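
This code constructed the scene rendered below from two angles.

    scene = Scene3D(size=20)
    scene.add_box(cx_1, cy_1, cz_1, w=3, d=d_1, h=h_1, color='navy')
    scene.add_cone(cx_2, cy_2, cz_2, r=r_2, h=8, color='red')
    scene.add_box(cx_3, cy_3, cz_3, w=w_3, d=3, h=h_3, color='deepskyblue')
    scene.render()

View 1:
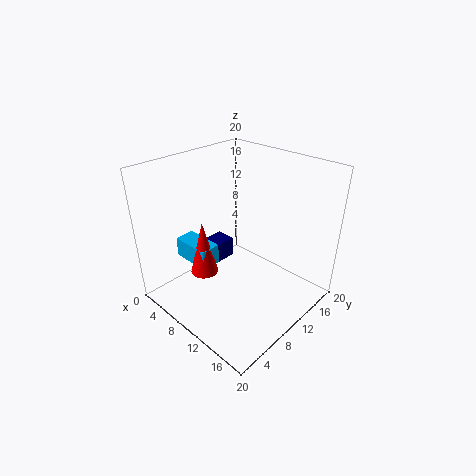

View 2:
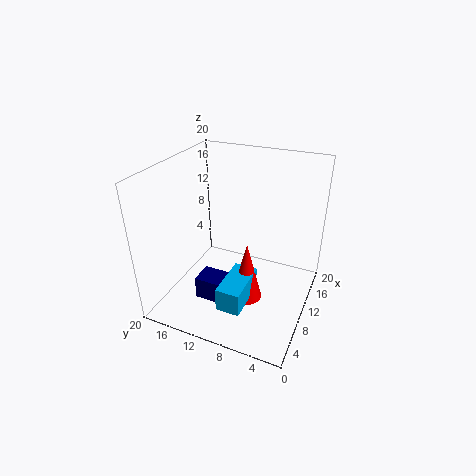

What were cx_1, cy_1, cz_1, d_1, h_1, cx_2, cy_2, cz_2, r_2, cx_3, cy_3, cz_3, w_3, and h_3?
cx_1 = 3; cy_1 = 7; cz_1 = 4; d_1 = 6; h_1 = 3; cx_2 = 6; cy_2 = 7; cz_2 = 4; r_2 = 2; cx_3 = 1; cy_3 = 6; cz_3 = 5; w_3 = 6; h_3 = 3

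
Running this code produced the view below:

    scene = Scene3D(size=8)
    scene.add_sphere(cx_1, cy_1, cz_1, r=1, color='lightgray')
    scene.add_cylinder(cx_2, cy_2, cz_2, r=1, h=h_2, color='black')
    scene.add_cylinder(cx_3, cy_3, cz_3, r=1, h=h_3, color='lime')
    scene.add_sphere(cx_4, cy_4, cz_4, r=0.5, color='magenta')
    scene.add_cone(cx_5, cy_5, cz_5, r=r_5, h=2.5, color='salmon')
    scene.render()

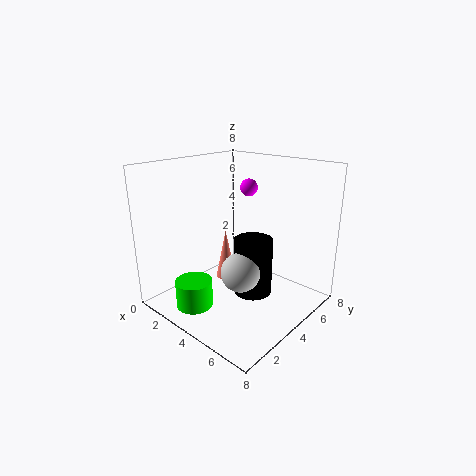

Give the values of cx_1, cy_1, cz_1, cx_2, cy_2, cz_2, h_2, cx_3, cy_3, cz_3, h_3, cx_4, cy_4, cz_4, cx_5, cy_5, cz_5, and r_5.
cx_1 = 5.5
cy_1 = 2.5
cz_1 = 3
cx_2 = 5.5
cy_2 = 3.5
cz_2 = 1.5
h_2 = 3
cx_3 = 3
cy_3 = 1.5
cz_3 = 0.5
h_3 = 1.5
cx_4 = 3.5
cy_4 = 5.5
cz_4 = 6.5
cx_5 = 4.5
cy_5 = 2.5
cz_5 = 2.5
r_5 = 0.5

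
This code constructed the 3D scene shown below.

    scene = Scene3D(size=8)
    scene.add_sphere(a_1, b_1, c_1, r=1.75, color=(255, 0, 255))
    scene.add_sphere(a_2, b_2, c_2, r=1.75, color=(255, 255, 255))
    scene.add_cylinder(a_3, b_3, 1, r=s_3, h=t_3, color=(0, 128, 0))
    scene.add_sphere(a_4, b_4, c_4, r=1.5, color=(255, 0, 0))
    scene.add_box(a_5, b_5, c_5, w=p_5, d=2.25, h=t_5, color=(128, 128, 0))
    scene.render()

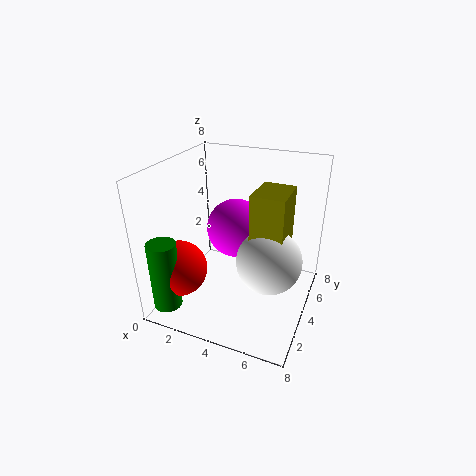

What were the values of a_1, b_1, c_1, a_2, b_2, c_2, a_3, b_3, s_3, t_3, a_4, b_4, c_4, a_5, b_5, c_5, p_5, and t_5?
a_1 = 3.25
b_1 = 5.5
c_1 = 3.75
a_2 = 6
b_2 = 3.5
c_2 = 3.25
a_3 = 1.25
b_3 = 0.75
s_3 = 0.75
t_3 = 3.75
a_4 = 1.5
b_4 = 1.75
c_4 = 2.75
a_5 = 5
b_5 = 3
c_5 = 3.75
p_5 = 1.75
t_5 = 3.25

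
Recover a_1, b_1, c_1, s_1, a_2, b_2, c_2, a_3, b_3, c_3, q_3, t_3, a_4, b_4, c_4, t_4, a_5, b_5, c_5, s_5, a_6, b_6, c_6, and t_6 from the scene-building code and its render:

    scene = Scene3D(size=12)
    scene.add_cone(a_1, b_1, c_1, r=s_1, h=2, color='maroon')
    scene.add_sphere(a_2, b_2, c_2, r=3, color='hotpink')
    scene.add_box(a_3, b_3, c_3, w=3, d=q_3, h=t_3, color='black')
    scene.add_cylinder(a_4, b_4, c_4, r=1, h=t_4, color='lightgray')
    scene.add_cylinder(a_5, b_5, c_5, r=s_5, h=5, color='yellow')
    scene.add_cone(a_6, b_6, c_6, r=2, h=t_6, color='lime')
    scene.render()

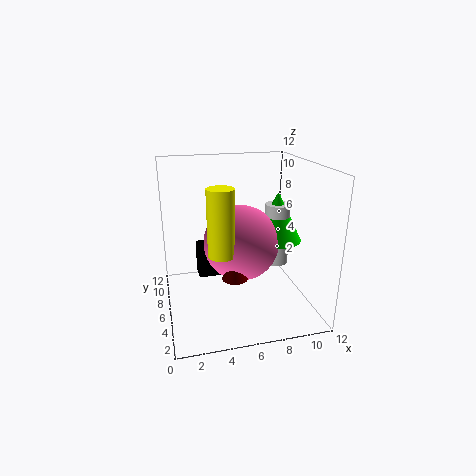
a_1 = 5, b_1 = 3, c_1 = 4, s_1 = 1, a_2 = 6, b_2 = 5, c_2 = 6, a_3 = 3, b_3 = 9, c_3 = 1, q_3 = 2, t_3 = 3, a_4 = 9, b_4 = 5, c_4 = 4, t_4 = 5, a_5 = 4, b_5 = 3, c_5 = 6, s_5 = 1, a_6 = 9, b_6 = 5, c_6 = 6, t_6 = 4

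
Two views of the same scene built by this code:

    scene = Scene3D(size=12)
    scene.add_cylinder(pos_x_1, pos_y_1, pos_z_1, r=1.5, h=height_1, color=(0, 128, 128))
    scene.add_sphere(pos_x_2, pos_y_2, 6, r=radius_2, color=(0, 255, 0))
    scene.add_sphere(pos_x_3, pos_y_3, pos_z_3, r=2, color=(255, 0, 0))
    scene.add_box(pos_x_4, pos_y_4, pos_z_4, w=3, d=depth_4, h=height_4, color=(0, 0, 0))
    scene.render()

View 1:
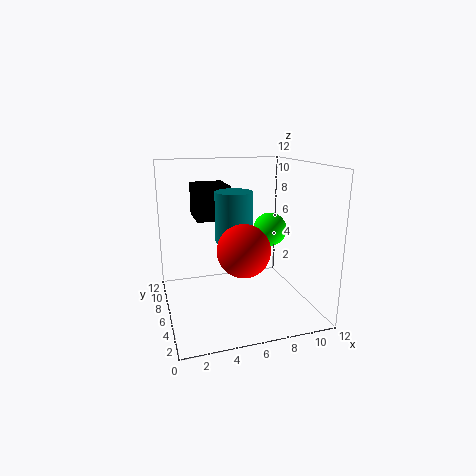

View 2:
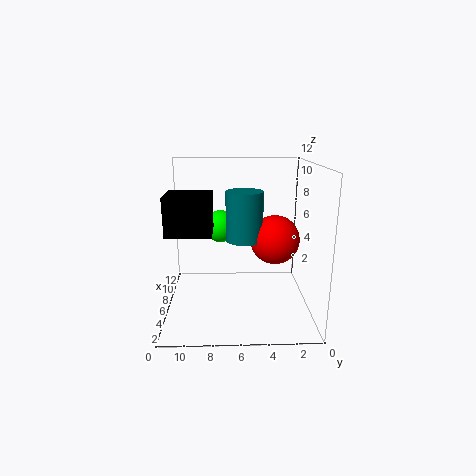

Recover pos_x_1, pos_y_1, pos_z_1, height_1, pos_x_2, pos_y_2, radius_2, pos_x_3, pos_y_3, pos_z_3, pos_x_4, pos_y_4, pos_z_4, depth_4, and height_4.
pos_x_1 = 5.5
pos_y_1 = 5.5
pos_z_1 = 6
height_1 = 4
pos_x_2 = 9.5
pos_y_2 = 7.5
radius_2 = 1.5
pos_x_3 = 5.5
pos_y_3 = 3
pos_z_3 = 6
pos_x_4 = 3
pos_y_4 = 8
pos_z_4 = 7
depth_4 = 3.5
height_4 = 3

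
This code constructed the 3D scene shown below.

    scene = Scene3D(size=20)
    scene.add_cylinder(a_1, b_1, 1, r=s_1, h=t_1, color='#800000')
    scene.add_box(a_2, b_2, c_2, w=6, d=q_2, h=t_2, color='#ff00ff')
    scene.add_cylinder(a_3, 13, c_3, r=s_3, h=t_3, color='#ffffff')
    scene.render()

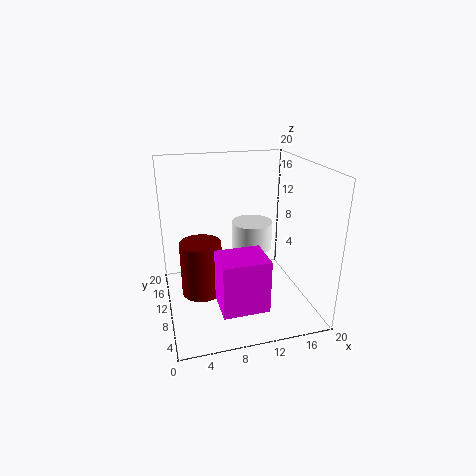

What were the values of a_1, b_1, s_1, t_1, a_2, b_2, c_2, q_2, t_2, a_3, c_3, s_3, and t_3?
a_1 = 5; b_1 = 12; s_1 = 3; t_1 = 8; a_2 = 6; b_2 = 2; c_2 = 3; q_2 = 5; t_2 = 7; a_3 = 13; c_3 = 7; s_3 = 3; t_3 = 4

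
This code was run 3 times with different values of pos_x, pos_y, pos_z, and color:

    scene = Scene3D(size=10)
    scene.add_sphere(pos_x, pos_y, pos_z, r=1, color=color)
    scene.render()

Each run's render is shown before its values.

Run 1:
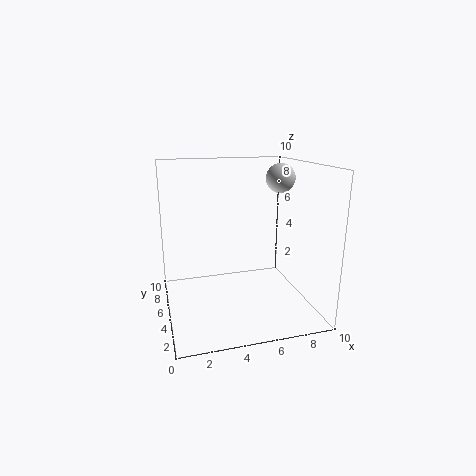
pos_x = 8
pos_y = 5
pos_z = 9
color = 'lightgray'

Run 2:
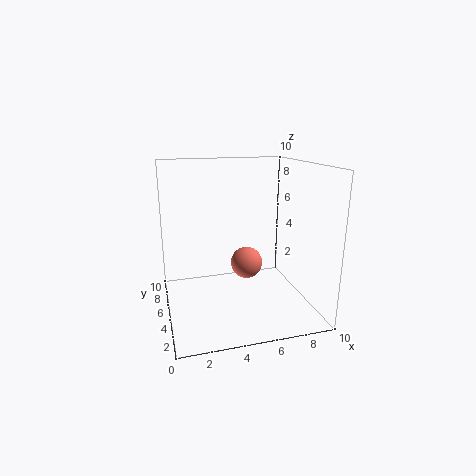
pos_x = 5
pos_y = 3
pos_z = 4
color = 'salmon'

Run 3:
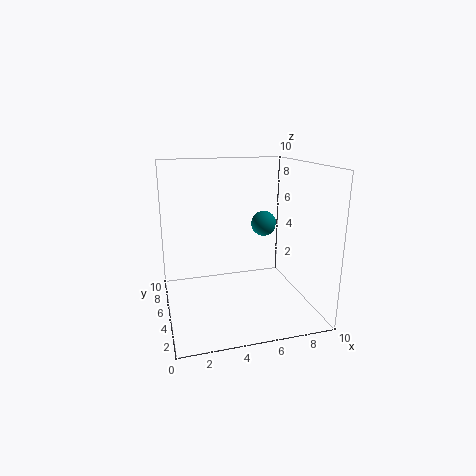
pos_x = 8
pos_y = 8
pos_z = 5
color = 'teal'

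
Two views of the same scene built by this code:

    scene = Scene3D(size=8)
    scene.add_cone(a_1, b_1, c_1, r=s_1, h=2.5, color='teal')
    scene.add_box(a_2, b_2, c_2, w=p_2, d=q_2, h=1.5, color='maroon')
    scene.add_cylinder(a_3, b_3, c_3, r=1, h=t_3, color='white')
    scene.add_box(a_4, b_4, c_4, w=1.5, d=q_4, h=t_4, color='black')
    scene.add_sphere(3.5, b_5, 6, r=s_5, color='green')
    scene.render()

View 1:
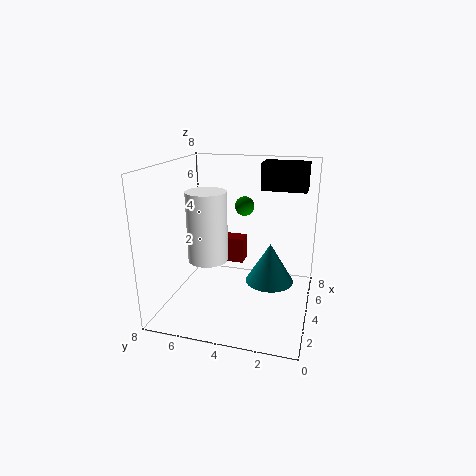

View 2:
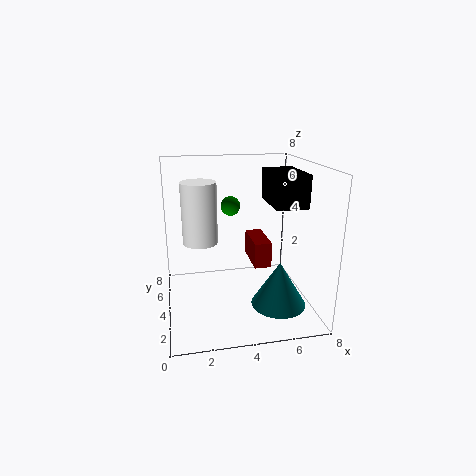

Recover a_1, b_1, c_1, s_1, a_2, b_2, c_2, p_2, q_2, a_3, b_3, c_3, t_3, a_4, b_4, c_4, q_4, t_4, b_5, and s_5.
a_1 = 6; b_1 = 2.5; c_1 = 0.5; s_1 = 1.5; a_2 = 5; b_2 = 4; c_2 = 2; p_2 = 1; q_2 = 2.5; a_3 = 2; b_3 = 5; c_3 = 3.5; t_3 = 3.5; a_4 = 5; b_4 = 0.5; c_4 = 6.5; q_4 = 2.5; t_4 = 1.5; b_5 = 3.5; s_5 = 0.5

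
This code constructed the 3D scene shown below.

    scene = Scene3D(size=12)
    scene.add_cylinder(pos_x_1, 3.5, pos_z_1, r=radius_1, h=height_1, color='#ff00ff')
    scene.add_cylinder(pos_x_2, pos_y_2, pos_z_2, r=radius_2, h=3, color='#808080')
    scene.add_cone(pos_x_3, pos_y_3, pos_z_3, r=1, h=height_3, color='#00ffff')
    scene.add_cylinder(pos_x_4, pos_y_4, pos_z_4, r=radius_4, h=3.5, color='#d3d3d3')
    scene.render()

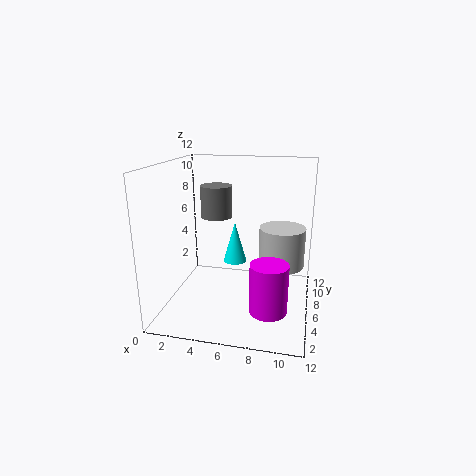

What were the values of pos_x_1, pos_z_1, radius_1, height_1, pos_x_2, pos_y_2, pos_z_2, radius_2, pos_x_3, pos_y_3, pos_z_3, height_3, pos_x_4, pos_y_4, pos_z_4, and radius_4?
pos_x_1 = 9
pos_z_1 = 1
radius_1 = 1.5
height_1 = 4
pos_x_2 = 3
pos_y_2 = 10
pos_z_2 = 6.5
radius_2 = 1.5
pos_x_3 = 5.5
pos_y_3 = 7
pos_z_3 = 3.5
height_3 = 3.5
pos_x_4 = 9.5
pos_y_4 = 8
pos_z_4 = 3
radius_4 = 2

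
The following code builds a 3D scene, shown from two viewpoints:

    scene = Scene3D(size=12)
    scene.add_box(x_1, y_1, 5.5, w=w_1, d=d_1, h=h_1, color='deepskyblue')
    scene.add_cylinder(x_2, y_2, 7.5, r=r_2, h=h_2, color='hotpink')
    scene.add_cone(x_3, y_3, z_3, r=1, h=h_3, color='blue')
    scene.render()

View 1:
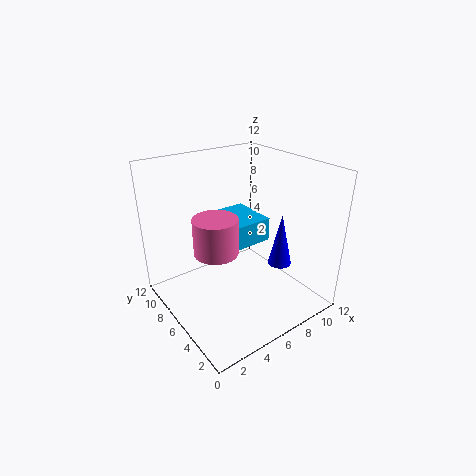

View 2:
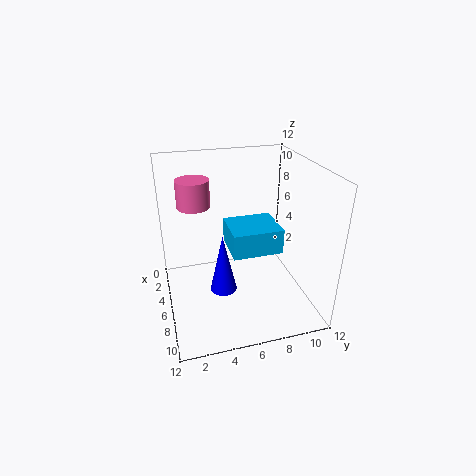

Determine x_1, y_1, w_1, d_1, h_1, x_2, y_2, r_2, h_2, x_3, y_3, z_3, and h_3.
x_1 = 5; y_1 = 5; w_1 = 3.5; d_1 = 4; h_1 = 2; x_2 = 2; y_2 = 3; r_2 = 1.5; h_2 = 2.5; x_3 = 9; y_3 = 4; z_3 = 3.5; h_3 = 4.5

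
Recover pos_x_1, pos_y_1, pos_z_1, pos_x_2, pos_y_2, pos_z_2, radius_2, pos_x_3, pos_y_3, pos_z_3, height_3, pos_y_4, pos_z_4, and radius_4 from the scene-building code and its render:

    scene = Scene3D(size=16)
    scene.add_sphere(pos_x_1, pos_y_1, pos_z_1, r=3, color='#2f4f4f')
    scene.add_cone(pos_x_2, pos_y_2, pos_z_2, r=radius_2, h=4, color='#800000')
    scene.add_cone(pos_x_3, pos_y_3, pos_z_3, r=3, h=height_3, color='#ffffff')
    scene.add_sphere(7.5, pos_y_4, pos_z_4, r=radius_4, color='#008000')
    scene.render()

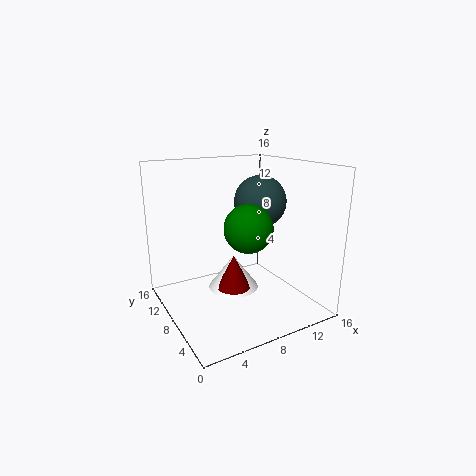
pos_x_1 = 11.5; pos_y_1 = 9; pos_z_1 = 11.5; pos_x_2 = 8; pos_y_2 = 9; pos_z_2 = 1.5; radius_2 = 2; pos_x_3 = 8.5; pos_y_3 = 10; pos_z_3 = 1; height_3 = 4; pos_y_4 = 5; pos_z_4 = 10; radius_4 = 2.5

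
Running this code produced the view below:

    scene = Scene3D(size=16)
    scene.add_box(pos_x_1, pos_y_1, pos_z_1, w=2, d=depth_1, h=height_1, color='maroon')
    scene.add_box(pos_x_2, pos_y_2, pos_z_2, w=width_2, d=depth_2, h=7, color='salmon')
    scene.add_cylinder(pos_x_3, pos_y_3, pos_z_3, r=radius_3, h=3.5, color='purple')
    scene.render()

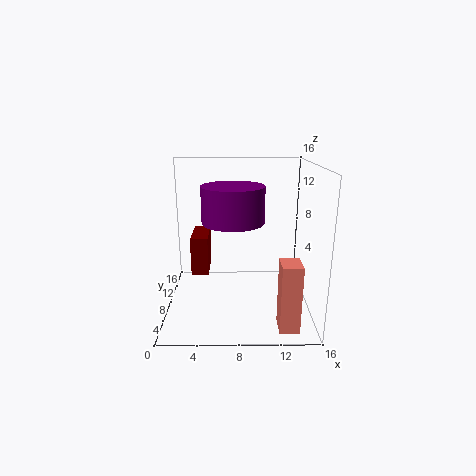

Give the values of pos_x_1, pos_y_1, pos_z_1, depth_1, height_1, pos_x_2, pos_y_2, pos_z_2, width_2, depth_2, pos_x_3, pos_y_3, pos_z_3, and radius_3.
pos_x_1 = 2.5; pos_y_1 = 9; pos_z_1 = 3; depth_1 = 5; height_1 = 4.5; pos_x_2 = 12; pos_y_2 = 1; pos_z_2 = 0.5; width_2 = 2; depth_2 = 2.5; pos_x_3 = 7.5; pos_y_3 = 4; pos_z_3 = 11; radius_3 = 3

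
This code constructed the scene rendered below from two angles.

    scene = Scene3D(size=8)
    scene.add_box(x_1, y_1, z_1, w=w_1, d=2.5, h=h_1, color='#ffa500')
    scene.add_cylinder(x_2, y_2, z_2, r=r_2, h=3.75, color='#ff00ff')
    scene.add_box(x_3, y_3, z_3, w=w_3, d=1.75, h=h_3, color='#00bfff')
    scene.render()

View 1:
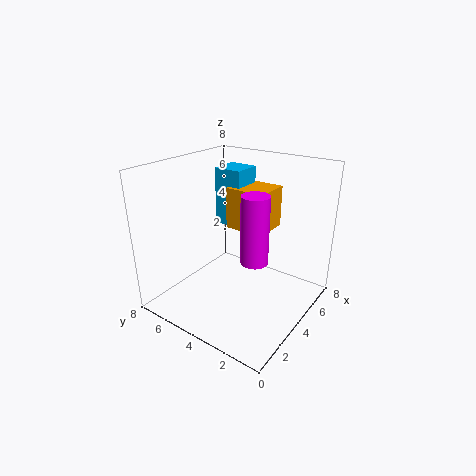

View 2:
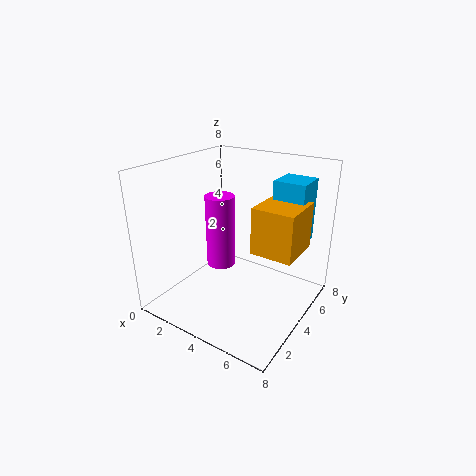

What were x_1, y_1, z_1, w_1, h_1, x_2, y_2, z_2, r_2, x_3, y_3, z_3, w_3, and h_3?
x_1 = 5.25, y_1 = 3.25, z_1 = 3.75, w_1 = 2.25, h_1 = 2.5, x_2 = 3.75, y_2 = 2.75, z_2 = 3, r_2 = 0.75, x_3 = 5.5, y_3 = 5, z_3 = 3.75, w_3 = 1.75, h_3 = 3.5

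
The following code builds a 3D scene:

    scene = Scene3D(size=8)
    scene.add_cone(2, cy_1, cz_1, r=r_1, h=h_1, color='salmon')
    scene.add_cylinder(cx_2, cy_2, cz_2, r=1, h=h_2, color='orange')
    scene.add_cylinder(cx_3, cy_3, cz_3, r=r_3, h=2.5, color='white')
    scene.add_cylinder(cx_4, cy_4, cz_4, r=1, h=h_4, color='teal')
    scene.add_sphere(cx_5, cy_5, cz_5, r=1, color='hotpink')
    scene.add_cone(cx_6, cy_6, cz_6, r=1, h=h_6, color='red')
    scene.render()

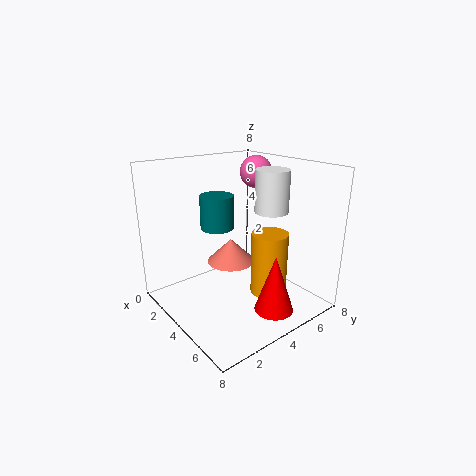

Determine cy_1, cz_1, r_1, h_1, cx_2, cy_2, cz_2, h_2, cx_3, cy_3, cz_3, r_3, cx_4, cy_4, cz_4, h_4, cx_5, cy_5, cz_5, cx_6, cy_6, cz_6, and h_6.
cy_1 = 5
cz_1 = 1.5
r_1 = 1.5
h_1 = 1.5
cx_2 = 5.5
cy_2 = 5
cz_2 = 1
h_2 = 3.5
cx_3 = 4
cy_3 = 6.5
cz_3 = 5
r_3 = 1
cx_4 = 2
cy_4 = 4
cz_4 = 4
h_4 = 2
cx_5 = 2
cy_5 = 7
cz_5 = 7
cx_6 = 7
cy_6 = 4
cz_6 = 1
h_6 = 3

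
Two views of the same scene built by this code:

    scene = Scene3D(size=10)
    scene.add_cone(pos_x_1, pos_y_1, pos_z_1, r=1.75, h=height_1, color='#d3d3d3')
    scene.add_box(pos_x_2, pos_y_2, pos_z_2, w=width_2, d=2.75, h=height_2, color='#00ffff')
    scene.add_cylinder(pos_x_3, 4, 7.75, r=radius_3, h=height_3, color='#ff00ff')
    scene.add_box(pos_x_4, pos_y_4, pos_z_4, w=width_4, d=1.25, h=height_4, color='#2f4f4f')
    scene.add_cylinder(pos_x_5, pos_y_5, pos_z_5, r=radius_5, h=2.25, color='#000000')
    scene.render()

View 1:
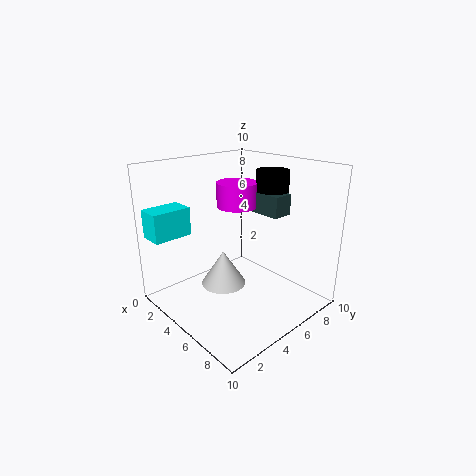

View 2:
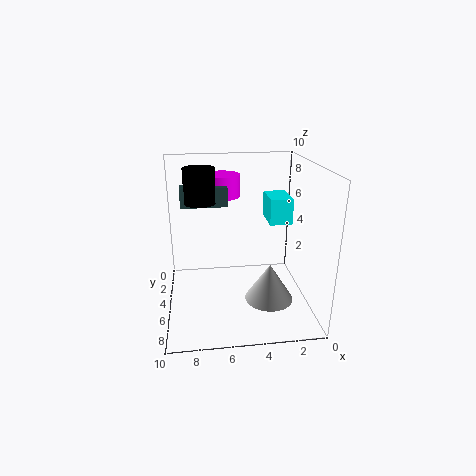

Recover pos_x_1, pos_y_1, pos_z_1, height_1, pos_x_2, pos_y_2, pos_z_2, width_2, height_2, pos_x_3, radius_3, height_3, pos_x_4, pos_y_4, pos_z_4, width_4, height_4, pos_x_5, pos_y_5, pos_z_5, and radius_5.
pos_x_1 = 2.75, pos_y_1 = 5.5, pos_z_1 = 0.25, height_1 = 2.75, pos_x_2 = 0.5, pos_y_2 = 0.25, pos_z_2 = 5, width_2 = 1.75, height_2 = 2, pos_x_3 = 6, radius_3 = 1.25, height_3 = 1.5, pos_x_4 = 5.75, pos_y_4 = 4.5, pos_z_4 = 7.5, width_4 = 3, height_4 = 1.25, pos_x_5 = 7.5, pos_y_5 = 5.5, pos_z_5 = 7.75, radius_5 = 1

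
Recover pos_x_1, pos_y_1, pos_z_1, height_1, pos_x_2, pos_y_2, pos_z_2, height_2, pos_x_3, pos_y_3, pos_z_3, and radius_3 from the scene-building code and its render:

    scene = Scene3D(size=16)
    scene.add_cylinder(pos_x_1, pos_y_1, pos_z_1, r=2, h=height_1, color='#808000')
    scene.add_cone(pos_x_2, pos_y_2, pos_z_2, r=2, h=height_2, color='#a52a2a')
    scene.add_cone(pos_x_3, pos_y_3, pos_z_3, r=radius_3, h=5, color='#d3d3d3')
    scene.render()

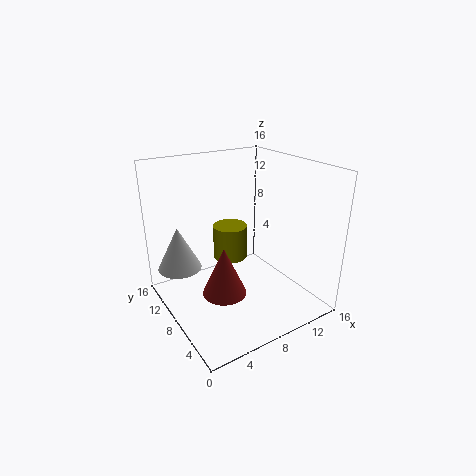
pos_x_1 = 8.5, pos_y_1 = 10.5, pos_z_1 = 4.5, height_1 = 4, pos_x_2 = 3, pos_y_2 = 2.5, pos_z_2 = 6, height_2 = 4.5, pos_x_3 = 2.5, pos_y_3 = 12, pos_z_3 = 4, radius_3 = 2.5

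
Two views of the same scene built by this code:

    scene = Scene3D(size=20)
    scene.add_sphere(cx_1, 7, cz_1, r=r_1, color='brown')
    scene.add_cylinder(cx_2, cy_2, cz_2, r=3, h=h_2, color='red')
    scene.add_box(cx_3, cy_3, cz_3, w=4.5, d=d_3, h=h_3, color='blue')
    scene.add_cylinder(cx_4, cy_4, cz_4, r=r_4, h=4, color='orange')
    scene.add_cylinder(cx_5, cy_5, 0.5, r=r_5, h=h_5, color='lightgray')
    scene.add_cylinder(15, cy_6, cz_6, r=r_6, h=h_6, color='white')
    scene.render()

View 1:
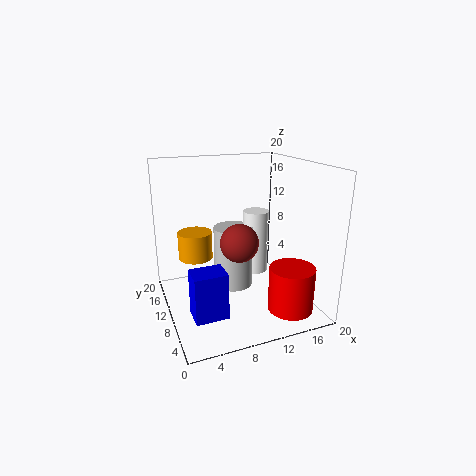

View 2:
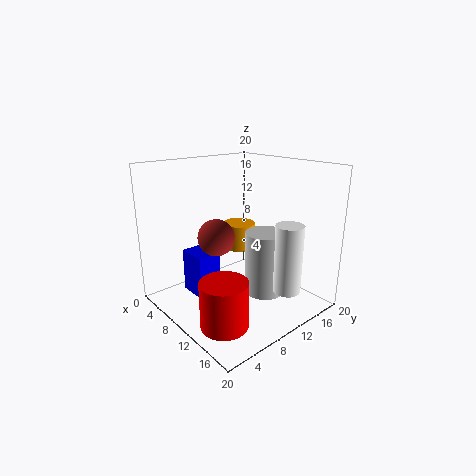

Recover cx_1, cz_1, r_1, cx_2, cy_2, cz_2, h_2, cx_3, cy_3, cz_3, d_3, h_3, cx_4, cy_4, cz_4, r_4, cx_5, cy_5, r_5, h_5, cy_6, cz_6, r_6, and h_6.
cx_1 = 9
cz_1 = 10.5
r_1 = 2.5
cx_2 = 15
cy_2 = 3.5
cz_2 = 1.5
h_2 = 6
cx_3 = 2.5
cy_3 = 5.5
cz_3 = 0.5
d_3 = 3.5
h_3 = 6.5
cx_4 = 5
cy_4 = 14.5
cz_4 = 6
r_4 = 2.5
cx_5 = 11
cy_5 = 14.5
r_5 = 3
h_5 = 9.5
cy_6 = 15
cz_6 = 2
r_6 = 2
h_6 = 10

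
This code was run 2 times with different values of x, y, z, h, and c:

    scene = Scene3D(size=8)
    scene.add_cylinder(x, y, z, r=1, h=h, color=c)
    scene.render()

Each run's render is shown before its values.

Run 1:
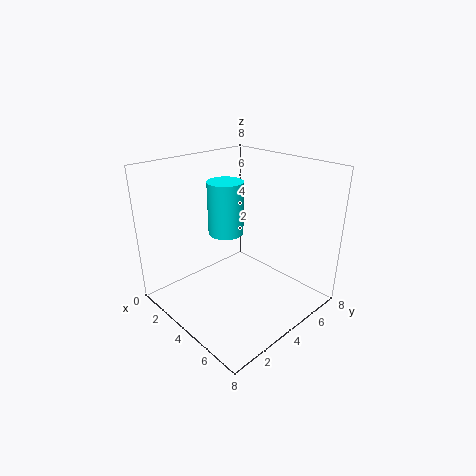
x = 3; y = 4; z = 4; h = 3; c = 'cyan'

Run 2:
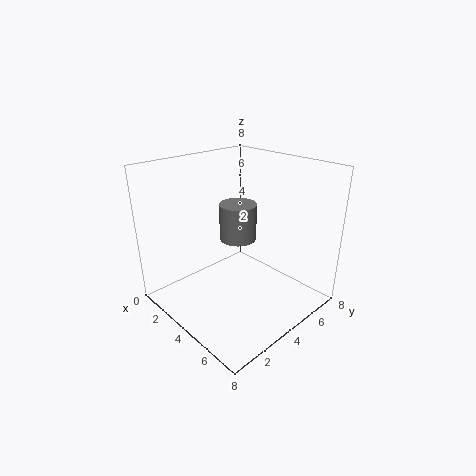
x = 4; y = 4; z = 4; h = 2; c = 'gray'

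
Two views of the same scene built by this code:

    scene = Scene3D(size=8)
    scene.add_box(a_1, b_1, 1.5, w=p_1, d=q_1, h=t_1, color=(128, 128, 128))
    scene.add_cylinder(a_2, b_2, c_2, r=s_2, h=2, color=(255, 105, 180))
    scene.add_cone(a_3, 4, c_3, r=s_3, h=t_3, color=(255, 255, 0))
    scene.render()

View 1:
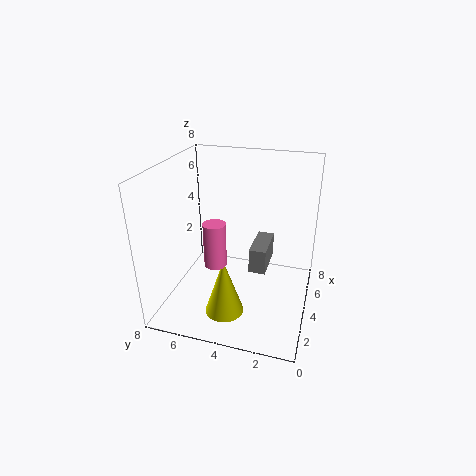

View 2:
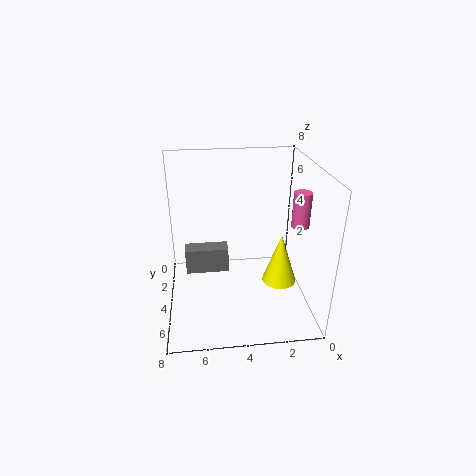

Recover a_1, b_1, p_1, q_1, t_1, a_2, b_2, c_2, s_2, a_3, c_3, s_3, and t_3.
a_1 = 4.5; b_1 = 2.5; p_1 = 2.5; q_1 = 1; t_1 = 1.5; a_2 = 0.5; b_2 = 4; c_2 = 4.5; s_2 = 0.5; a_3 = 1.5; c_3 = 1; s_3 = 1; t_3 = 3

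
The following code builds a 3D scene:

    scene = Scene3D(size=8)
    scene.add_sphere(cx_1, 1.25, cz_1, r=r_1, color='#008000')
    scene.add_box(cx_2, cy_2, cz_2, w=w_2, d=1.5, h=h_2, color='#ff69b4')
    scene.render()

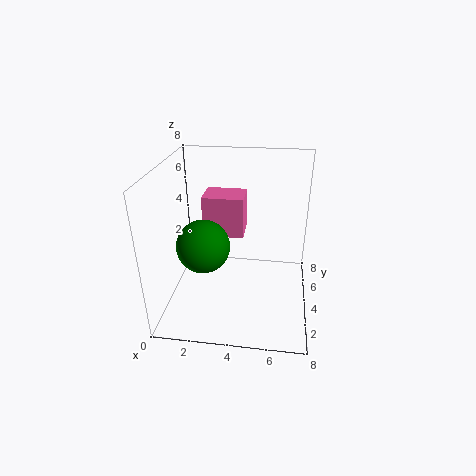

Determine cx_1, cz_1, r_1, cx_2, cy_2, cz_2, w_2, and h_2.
cx_1 = 2.75
cz_1 = 5
r_1 = 1.25
cx_2 = 2.5
cy_2 = 2.25
cz_2 = 5
w_2 = 2
h_2 = 2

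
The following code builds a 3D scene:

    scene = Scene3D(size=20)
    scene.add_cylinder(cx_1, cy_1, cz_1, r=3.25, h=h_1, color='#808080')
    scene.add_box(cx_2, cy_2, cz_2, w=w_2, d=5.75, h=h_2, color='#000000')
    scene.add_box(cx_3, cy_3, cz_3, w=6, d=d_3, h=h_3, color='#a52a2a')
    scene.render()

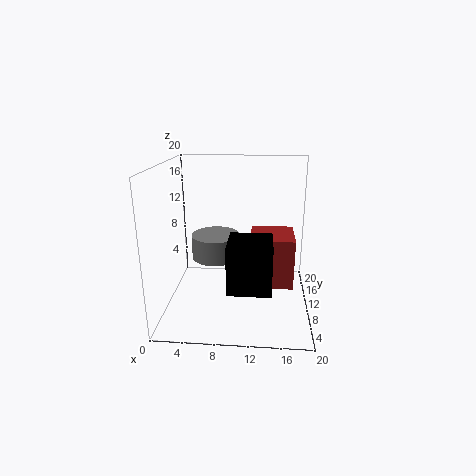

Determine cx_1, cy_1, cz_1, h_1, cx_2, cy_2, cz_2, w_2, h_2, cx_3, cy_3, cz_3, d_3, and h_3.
cx_1 = 7
cy_1 = 9.25
cz_1 = 7.5
h_1 = 3.25
cx_2 = 9
cy_2 = 3.75
cz_2 = 4.5
w_2 = 5.75
h_2 = 6.5
cx_3 = 11.75
cy_3 = 7.75
cz_3 = 3.5
d_3 = 6.25
h_3 = 7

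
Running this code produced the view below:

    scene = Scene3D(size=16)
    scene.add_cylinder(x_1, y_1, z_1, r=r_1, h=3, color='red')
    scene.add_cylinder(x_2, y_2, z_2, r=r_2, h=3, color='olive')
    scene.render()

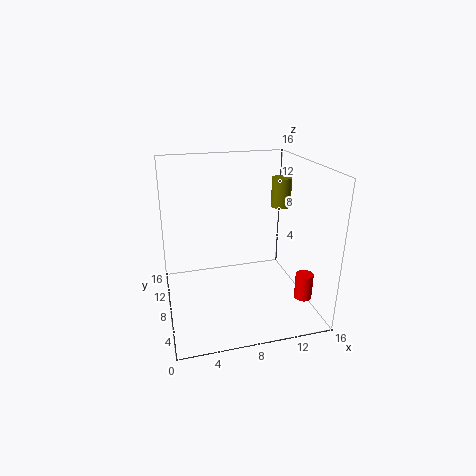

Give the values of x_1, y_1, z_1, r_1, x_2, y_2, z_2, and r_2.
x_1 = 15, y_1 = 5, z_1 = 1, r_1 = 1, x_2 = 12, y_2 = 6, z_2 = 12, r_2 = 1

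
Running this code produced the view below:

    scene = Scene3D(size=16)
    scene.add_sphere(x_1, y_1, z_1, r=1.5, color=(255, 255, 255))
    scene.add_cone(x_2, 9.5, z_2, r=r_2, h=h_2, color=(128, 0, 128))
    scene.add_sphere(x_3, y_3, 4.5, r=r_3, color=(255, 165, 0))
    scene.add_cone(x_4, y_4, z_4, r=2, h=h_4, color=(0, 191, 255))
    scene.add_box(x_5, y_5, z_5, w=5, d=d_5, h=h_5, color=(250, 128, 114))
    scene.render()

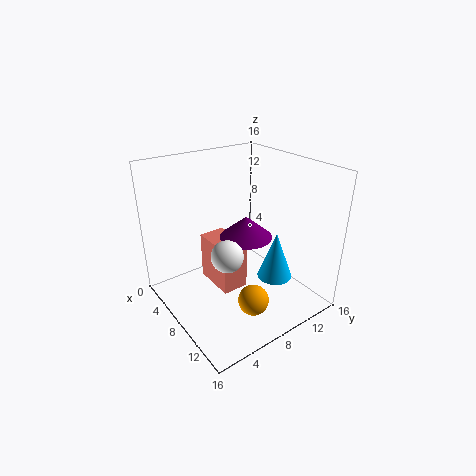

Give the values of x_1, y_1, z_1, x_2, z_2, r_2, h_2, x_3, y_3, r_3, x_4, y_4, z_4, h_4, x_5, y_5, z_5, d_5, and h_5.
x_1 = 12.5, y_1 = 3.5, z_1 = 9.5, x_2 = 7.5, z_2 = 7.5, r_2 = 3, h_2 = 2.5, x_3 = 14, y_3 = 5.5, r_3 = 1.5, x_4 = 10.5, y_4 = 11.5, z_4 = 3, h_4 = 5.5, x_5 = 4, y_5 = 5.5, z_5 = 2, d_5 = 3, h_5 = 5.5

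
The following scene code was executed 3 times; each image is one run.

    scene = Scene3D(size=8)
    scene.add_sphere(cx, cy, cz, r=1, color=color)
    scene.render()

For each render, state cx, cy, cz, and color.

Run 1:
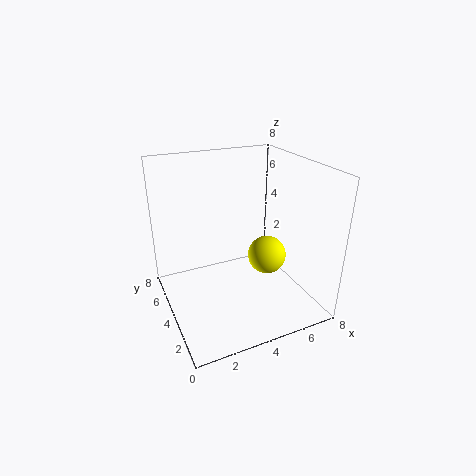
cx = 5
cy = 2.5
cz = 3.5
color = 'yellow'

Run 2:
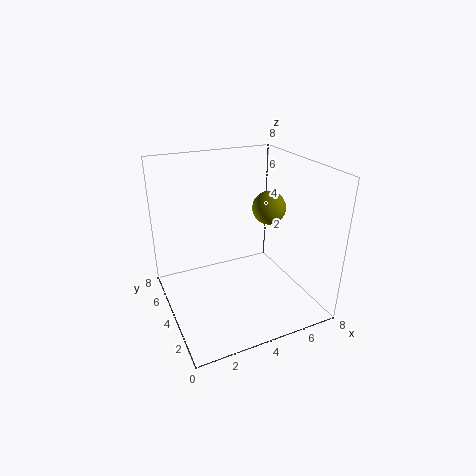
cx = 6.5
cy = 5
cz = 5
color = 'olive'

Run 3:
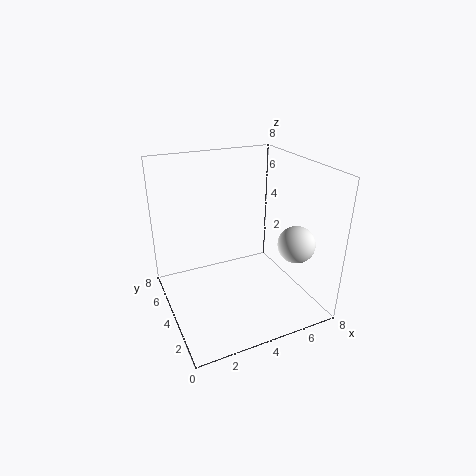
cx = 6.5
cy = 2
cz = 4
color = 'white'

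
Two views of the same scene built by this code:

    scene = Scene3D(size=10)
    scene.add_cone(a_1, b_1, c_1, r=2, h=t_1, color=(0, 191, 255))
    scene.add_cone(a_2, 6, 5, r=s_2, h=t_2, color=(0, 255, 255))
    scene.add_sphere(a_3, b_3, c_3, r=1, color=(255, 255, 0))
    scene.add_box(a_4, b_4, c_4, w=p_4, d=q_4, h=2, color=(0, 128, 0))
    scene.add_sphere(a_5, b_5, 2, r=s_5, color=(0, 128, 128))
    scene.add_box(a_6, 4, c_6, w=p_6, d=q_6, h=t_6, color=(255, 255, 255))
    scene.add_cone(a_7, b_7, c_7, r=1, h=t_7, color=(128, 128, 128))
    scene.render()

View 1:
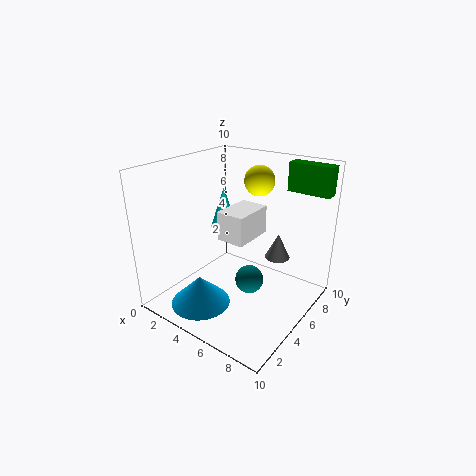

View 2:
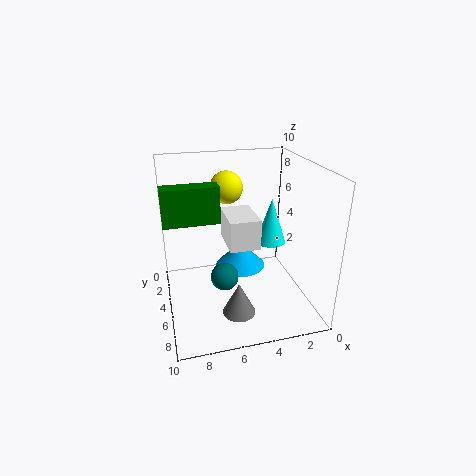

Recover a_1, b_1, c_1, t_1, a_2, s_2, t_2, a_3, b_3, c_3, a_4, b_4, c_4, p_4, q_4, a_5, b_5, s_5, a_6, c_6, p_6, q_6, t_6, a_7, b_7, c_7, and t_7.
a_1 = 4, b_1 = 2, c_1 = 1, t_1 = 2, a_2 = 3, s_2 = 1, t_2 = 3, a_3 = 6, b_3 = 6, c_3 = 9, a_4 = 7, b_4 = 8, c_4 = 8, p_4 = 3, q_4 = 1, a_5 = 6, b_5 = 5, s_5 = 1, a_6 = 4, c_6 = 5, p_6 = 2, q_6 = 3, t_6 = 2, a_7 = 6, b_7 = 9, c_7 = 2, t_7 = 2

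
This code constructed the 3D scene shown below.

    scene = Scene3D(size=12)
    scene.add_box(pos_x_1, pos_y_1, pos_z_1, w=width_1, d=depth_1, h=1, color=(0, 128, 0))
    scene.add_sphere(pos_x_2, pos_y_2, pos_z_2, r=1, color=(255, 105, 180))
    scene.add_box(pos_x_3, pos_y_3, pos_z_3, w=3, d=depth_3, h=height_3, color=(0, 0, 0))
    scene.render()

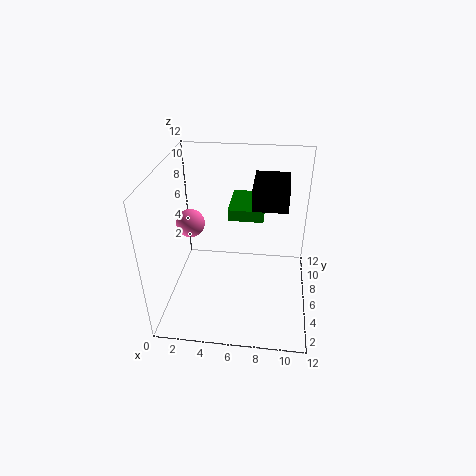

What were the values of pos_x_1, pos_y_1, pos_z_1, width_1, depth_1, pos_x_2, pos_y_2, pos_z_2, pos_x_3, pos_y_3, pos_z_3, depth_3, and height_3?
pos_x_1 = 5
pos_y_1 = 7
pos_z_1 = 7
width_1 = 3
depth_1 = 4
pos_x_2 = 3
pos_y_2 = 3
pos_z_2 = 9
pos_x_3 = 7
pos_y_3 = 7
pos_z_3 = 8
depth_3 = 4
height_3 = 2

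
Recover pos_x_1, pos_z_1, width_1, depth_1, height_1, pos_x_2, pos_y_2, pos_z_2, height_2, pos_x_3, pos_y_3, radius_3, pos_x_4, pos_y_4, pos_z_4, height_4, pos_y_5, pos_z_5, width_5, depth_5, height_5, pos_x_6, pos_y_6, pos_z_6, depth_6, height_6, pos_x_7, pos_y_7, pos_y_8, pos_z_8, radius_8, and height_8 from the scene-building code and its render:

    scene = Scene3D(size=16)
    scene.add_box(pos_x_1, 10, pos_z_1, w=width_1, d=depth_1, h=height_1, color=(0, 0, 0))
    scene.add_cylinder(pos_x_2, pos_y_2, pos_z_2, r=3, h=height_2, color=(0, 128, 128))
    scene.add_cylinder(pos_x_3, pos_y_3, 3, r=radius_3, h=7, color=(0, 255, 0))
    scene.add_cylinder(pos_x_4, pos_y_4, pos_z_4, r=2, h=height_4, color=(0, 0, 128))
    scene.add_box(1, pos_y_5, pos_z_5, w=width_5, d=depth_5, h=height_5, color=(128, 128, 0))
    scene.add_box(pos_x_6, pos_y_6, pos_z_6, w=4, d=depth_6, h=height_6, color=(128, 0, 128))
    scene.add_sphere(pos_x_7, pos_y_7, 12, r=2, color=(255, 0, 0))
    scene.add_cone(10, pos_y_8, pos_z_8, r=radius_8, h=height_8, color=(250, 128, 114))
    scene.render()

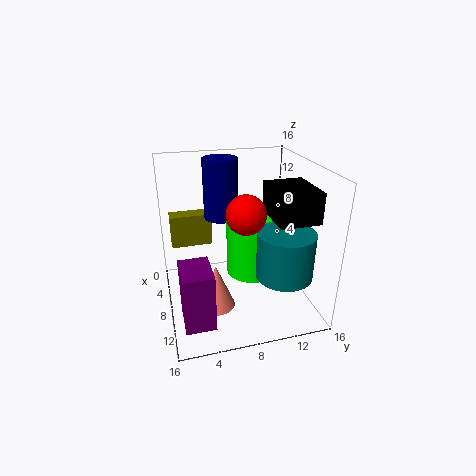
pos_x_1 = 10
pos_z_1 = 12
width_1 = 5
depth_1 = 4
height_1 = 3
pos_x_2 = 12
pos_y_2 = 12
pos_z_2 = 5
height_2 = 5
pos_x_3 = 7
pos_y_3 = 10
radius_3 = 3
pos_x_4 = 4
pos_y_4 = 7
pos_z_4 = 9
height_4 = 7
pos_y_5 = 1
pos_z_5 = 5
width_5 = 2
depth_5 = 5
height_5 = 4
pos_x_6 = 11
pos_y_6 = 1
pos_z_6 = 2
depth_6 = 3
height_6 = 6
pos_x_7 = 11
pos_y_7 = 8
pos_y_8 = 5
pos_z_8 = 1
radius_8 = 2
height_8 = 5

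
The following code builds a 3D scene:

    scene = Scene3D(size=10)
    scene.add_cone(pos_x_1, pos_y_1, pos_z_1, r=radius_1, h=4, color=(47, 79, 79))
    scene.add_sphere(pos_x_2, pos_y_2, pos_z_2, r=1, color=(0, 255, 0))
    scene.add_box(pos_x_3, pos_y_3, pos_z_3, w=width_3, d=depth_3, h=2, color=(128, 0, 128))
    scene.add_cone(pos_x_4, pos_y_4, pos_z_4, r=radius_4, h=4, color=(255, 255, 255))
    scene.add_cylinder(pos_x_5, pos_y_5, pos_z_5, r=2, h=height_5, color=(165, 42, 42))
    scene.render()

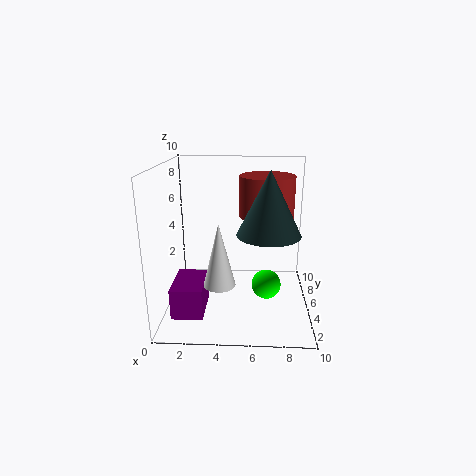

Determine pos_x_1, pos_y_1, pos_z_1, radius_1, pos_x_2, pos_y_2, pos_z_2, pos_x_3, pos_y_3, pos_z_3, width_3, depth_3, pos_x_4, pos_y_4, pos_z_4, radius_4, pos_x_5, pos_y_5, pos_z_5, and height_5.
pos_x_1 = 7, pos_y_1 = 3, pos_z_1 = 6, radius_1 = 2, pos_x_2 = 7, pos_y_2 = 4, pos_z_2 = 2, pos_x_3 = 1, pos_y_3 = 1, pos_z_3 = 1, width_3 = 2, depth_3 = 3, pos_x_4 = 4, pos_y_4 = 2, pos_z_4 = 3, radius_4 = 1, pos_x_5 = 7, pos_y_5 = 7, pos_z_5 = 6, height_5 = 3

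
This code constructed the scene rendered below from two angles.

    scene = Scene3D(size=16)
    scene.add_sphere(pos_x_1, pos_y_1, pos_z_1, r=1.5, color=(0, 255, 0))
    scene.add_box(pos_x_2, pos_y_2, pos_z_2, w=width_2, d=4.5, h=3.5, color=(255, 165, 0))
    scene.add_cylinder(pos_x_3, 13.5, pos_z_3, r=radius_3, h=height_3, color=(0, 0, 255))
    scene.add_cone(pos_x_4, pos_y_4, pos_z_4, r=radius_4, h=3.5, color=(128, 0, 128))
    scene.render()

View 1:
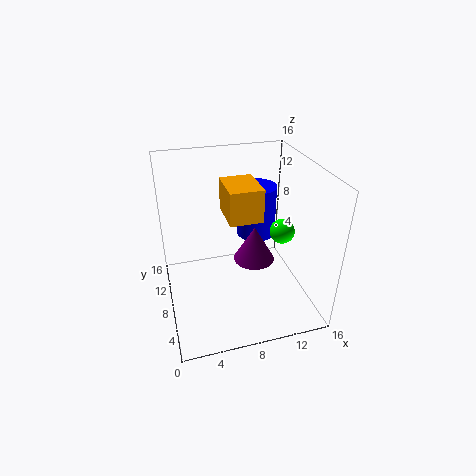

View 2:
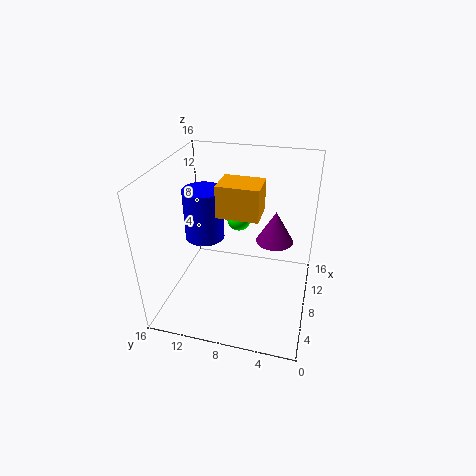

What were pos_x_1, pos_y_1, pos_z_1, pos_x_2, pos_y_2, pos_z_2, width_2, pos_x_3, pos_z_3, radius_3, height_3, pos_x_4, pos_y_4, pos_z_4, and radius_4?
pos_x_1 = 14, pos_y_1 = 9.5, pos_z_1 = 7, pos_x_2 = 6.5, pos_y_2 = 5.5, pos_z_2 = 11, width_2 = 3.5, pos_x_3 = 12, pos_z_3 = 5, radius_3 = 2.5, height_3 = 6.5, pos_x_4 = 8.5, pos_y_4 = 4, pos_z_4 = 8, radius_4 = 2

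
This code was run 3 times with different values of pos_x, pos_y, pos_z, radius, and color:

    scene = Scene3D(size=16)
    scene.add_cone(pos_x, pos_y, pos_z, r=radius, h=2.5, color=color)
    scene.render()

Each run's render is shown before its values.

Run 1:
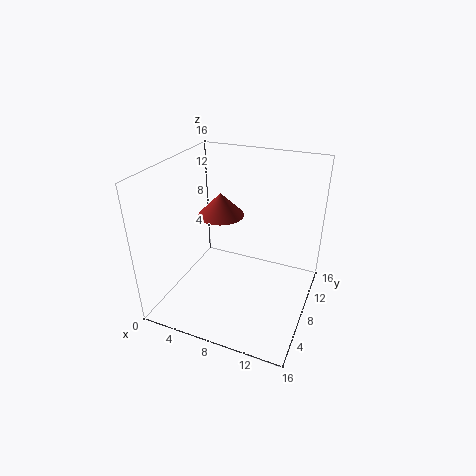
pos_x = 6, pos_y = 8, pos_z = 10.5, radius = 2.5, color = 'brown'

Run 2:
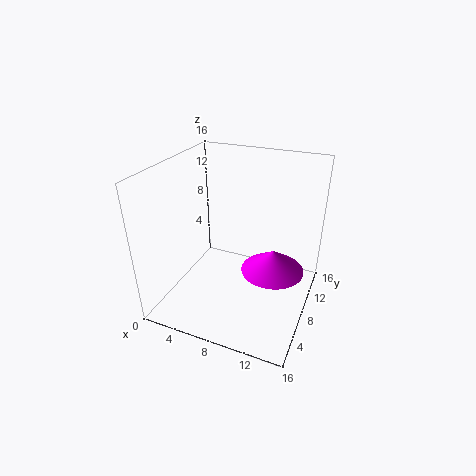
pos_x = 12, pos_y = 8.5, pos_z = 4.5, radius = 3.5, color = 'magenta'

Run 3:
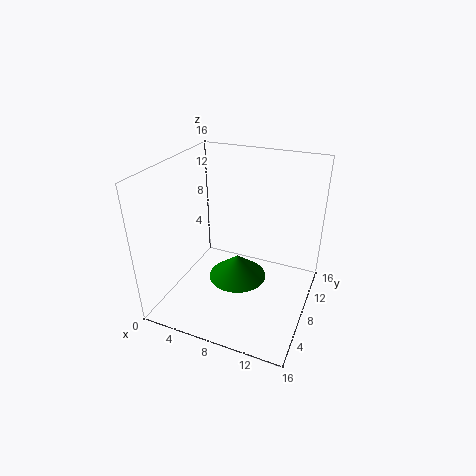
pos_x = 9, pos_y = 5.5, pos_z = 5, radius = 3, color = 'green'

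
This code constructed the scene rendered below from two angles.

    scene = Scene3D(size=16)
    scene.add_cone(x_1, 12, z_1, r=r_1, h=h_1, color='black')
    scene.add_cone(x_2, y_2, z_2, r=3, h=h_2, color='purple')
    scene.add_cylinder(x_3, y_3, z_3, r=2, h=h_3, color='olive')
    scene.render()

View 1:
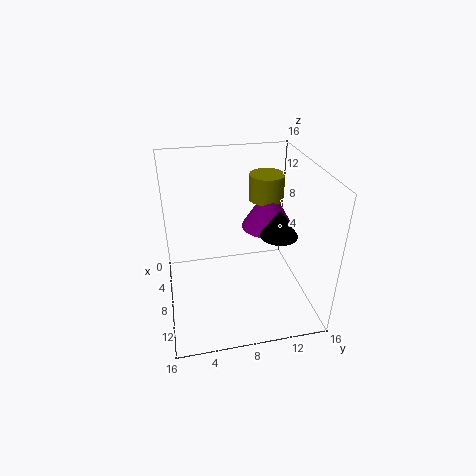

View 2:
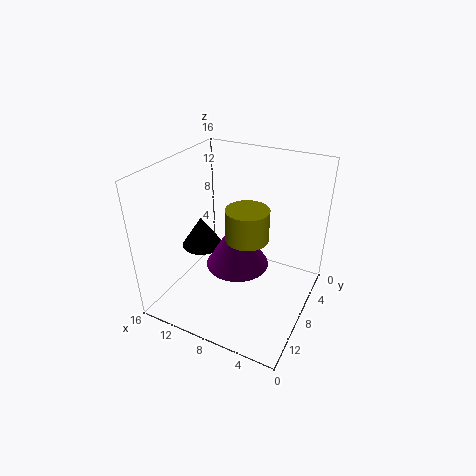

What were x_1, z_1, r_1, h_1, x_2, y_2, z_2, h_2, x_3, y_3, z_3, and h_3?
x_1 = 10
z_1 = 9
r_1 = 2
h_1 = 3
x_2 = 6
y_2 = 12
z_2 = 8
h_2 = 5
x_3 = 5
y_3 = 12
z_3 = 11
h_3 = 3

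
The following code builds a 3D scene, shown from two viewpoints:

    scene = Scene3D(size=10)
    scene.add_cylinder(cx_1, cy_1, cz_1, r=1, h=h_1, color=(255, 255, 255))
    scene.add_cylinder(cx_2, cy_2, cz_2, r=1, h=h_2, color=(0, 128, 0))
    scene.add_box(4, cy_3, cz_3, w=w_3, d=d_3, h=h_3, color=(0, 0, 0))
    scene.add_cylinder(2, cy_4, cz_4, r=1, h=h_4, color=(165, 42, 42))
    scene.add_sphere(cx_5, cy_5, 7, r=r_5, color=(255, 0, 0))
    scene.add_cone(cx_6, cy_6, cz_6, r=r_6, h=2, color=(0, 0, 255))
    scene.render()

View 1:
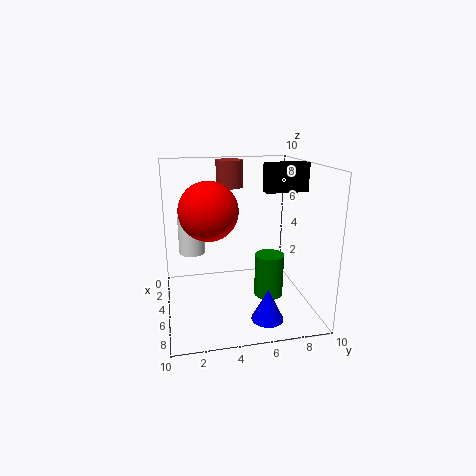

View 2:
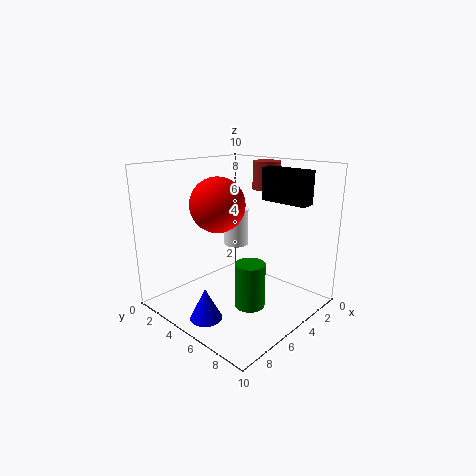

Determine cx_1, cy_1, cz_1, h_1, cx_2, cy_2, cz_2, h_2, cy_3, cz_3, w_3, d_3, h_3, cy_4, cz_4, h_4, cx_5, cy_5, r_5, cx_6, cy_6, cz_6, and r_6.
cx_1 = 2
cy_1 = 2
cz_1 = 3
h_1 = 3
cx_2 = 6
cy_2 = 7
cz_2 = 1
h_2 = 3
cy_3 = 7
cz_3 = 8
w_3 = 1
d_3 = 3
h_3 = 2
cy_4 = 5
cz_4 = 8
h_4 = 2
cx_5 = 5
cy_5 = 3
r_5 = 2
cx_6 = 9
cy_6 = 6
cz_6 = 1
r_6 = 1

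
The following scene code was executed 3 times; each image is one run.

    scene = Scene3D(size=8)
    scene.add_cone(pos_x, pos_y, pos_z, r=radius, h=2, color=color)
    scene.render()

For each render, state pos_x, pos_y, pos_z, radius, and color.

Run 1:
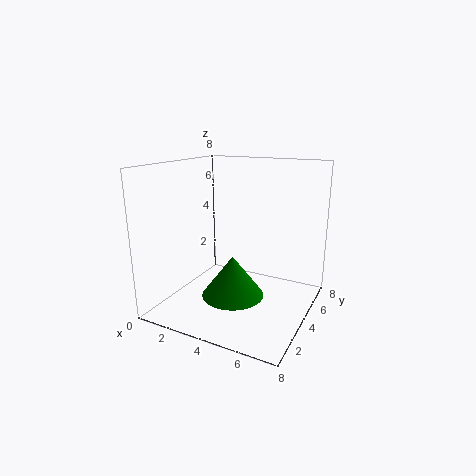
pos_x = 5; pos_y = 1.5; pos_z = 2; radius = 1.5; color = 'green'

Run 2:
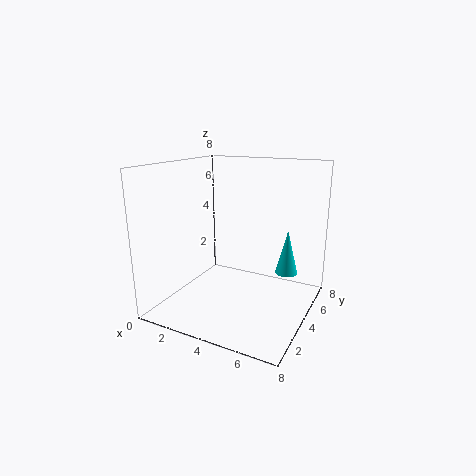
pos_x = 7.5; pos_y = 2; pos_z = 3.5; radius = 0.5; color = 'cyan'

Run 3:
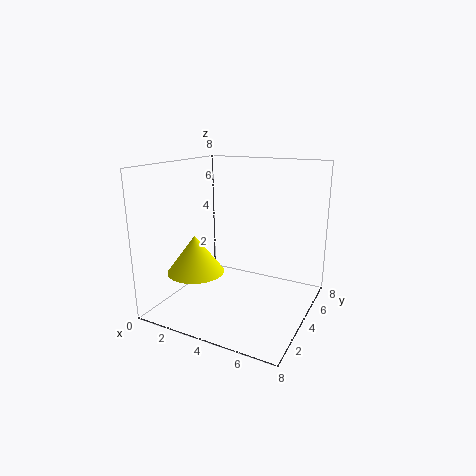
pos_x = 2.5; pos_y = 2; pos_z = 2.5; radius = 1.5; color = 'yellow'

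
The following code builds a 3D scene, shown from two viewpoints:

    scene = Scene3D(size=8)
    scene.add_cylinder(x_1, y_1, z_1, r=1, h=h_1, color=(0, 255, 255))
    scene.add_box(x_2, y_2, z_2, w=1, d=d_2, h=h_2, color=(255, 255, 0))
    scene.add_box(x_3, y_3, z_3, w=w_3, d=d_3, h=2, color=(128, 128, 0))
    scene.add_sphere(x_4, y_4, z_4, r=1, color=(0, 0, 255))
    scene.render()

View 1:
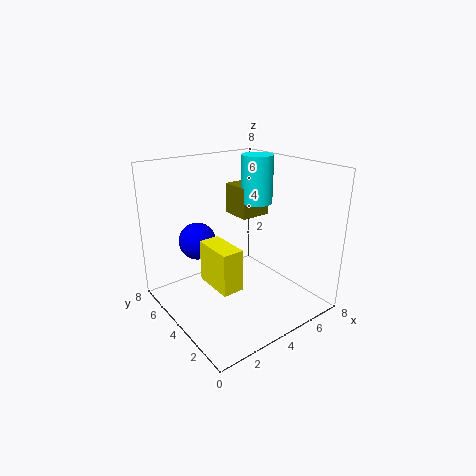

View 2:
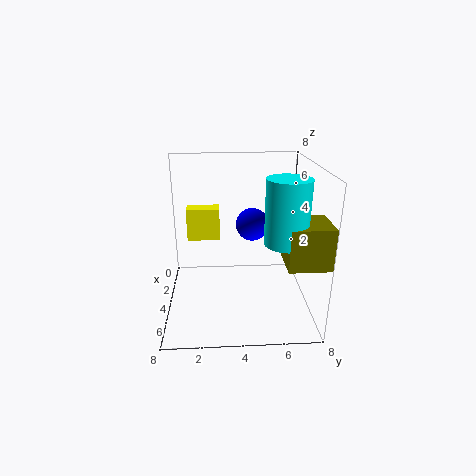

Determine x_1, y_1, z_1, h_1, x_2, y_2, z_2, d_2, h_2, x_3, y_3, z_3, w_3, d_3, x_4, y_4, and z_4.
x_1 = 7, y_1 = 6, z_1 = 5, h_1 = 3, x_2 = 1, y_2 = 1, z_2 = 3, d_2 = 2, h_2 = 2, x_3 = 6, y_3 = 6, z_3 = 4, w_3 = 2, d_3 = 2, x_4 = 2, y_4 = 5, z_4 = 4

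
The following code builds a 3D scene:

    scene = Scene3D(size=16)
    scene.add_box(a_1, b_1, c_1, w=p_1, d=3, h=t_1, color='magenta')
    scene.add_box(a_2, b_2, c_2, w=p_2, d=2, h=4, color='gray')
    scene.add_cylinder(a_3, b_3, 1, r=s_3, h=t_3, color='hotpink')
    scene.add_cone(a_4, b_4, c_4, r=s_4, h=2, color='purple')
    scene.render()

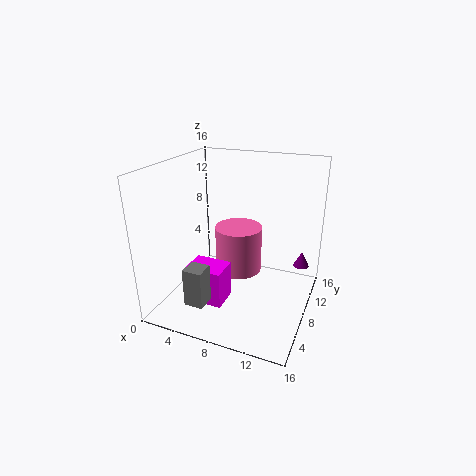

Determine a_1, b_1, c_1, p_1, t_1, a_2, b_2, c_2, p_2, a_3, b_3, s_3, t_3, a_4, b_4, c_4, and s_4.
a_1 = 4; b_1 = 3; c_1 = 2; p_1 = 4; t_1 = 4; a_2 = 5; b_2 = 1; c_2 = 3; p_2 = 2; a_3 = 6; b_3 = 13; s_3 = 3; t_3 = 6; a_4 = 14; b_4 = 15; c_4 = 2; s_4 = 1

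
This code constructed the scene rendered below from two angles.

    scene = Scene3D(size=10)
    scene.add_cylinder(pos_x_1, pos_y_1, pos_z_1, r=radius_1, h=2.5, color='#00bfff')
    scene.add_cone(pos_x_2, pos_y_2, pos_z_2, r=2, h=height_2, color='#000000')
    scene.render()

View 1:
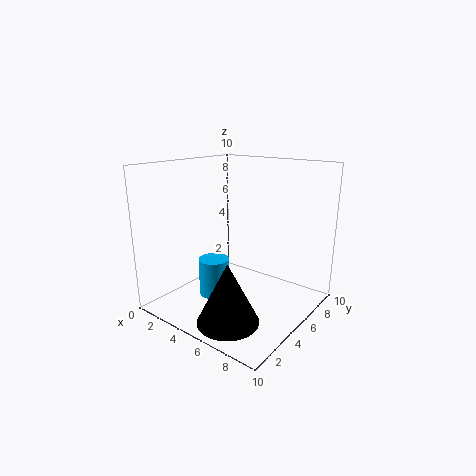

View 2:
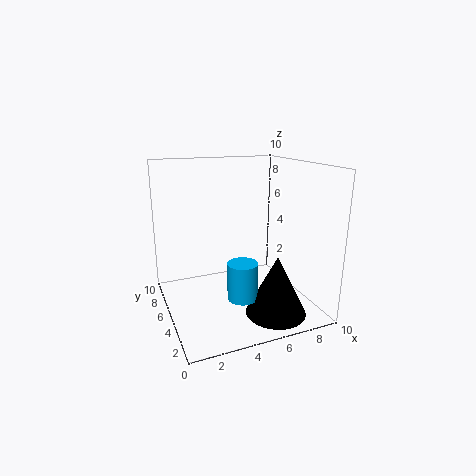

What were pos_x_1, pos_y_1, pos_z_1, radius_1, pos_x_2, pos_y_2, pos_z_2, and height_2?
pos_x_1 = 4.5
pos_y_1 = 3
pos_z_1 = 1.5
radius_1 = 1
pos_x_2 = 6.5
pos_y_2 = 2
pos_z_2 = 0.5
height_2 = 4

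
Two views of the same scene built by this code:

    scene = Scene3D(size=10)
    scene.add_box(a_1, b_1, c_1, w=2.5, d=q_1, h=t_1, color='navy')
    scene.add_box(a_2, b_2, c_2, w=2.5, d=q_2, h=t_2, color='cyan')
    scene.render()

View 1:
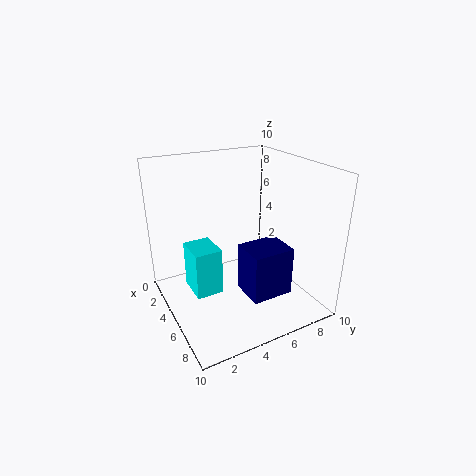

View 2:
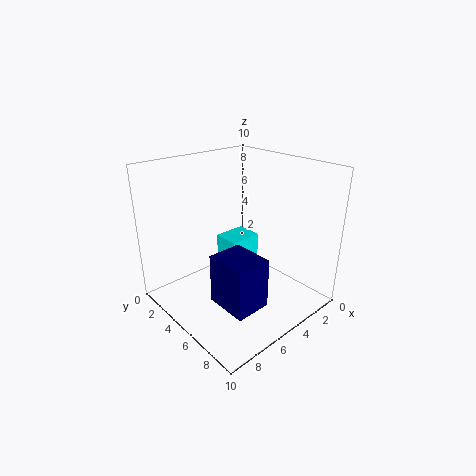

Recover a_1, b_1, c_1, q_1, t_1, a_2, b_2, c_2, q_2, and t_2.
a_1 = 5; b_1 = 5; c_1 = 1; q_1 = 3; t_1 = 3.5; a_2 = 2; b_2 = 2; c_2 = 0.5; q_2 = 2; t_2 = 3.5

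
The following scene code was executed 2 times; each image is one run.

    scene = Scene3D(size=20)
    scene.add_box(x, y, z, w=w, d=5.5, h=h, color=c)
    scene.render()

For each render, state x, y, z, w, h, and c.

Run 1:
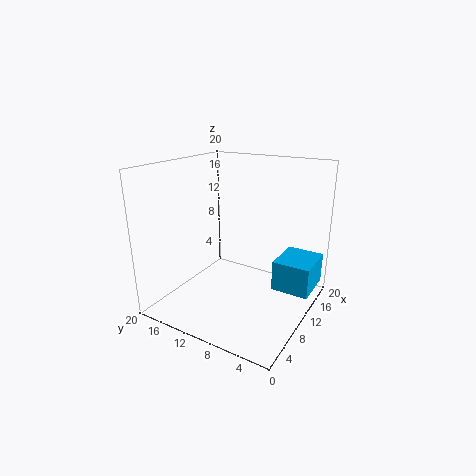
x = 13; y = 0.5; z = 1.5; w = 6.5; h = 4.5; c = 'deepskyblue'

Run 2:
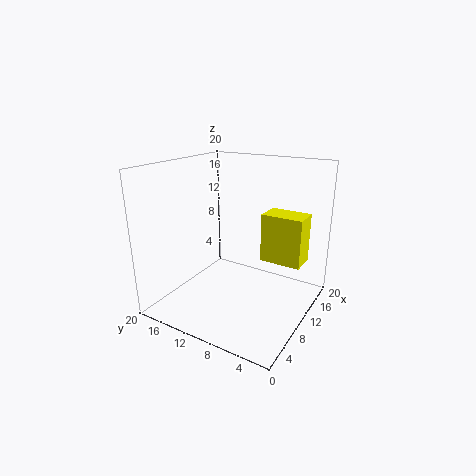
x = 10; y = 1; z = 7.5; w = 3.5; h = 6.5; c = 'yellow'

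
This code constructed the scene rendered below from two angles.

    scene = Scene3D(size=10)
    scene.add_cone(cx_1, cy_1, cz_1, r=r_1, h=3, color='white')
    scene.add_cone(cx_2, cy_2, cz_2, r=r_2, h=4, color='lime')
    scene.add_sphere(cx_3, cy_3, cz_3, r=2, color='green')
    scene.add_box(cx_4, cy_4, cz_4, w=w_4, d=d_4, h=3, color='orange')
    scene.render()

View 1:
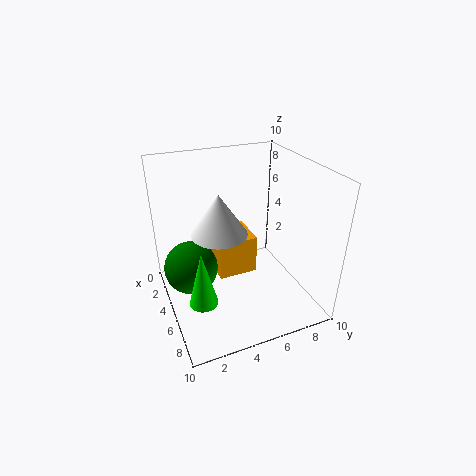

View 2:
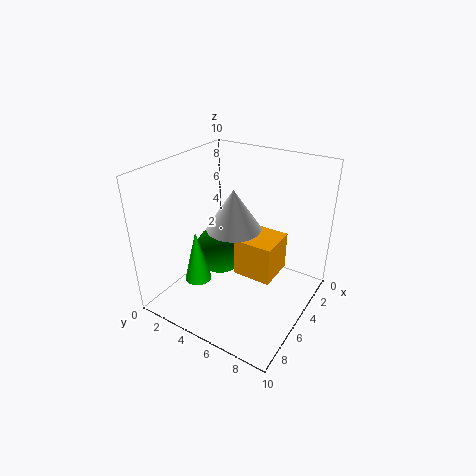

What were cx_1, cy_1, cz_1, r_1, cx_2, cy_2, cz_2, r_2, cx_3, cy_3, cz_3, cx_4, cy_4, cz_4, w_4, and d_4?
cx_1 = 4
cy_1 = 4
cz_1 = 5
r_1 = 2
cx_2 = 6
cy_2 = 2
cz_2 = 1
r_2 = 1
cx_3 = 3
cy_3 = 2
cz_3 = 2
cx_4 = 1
cy_4 = 4
cz_4 = 1
w_4 = 3
d_4 = 3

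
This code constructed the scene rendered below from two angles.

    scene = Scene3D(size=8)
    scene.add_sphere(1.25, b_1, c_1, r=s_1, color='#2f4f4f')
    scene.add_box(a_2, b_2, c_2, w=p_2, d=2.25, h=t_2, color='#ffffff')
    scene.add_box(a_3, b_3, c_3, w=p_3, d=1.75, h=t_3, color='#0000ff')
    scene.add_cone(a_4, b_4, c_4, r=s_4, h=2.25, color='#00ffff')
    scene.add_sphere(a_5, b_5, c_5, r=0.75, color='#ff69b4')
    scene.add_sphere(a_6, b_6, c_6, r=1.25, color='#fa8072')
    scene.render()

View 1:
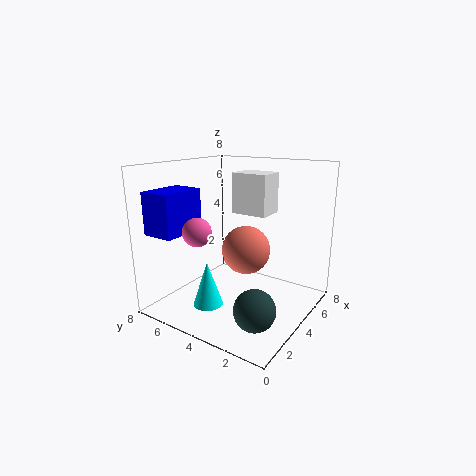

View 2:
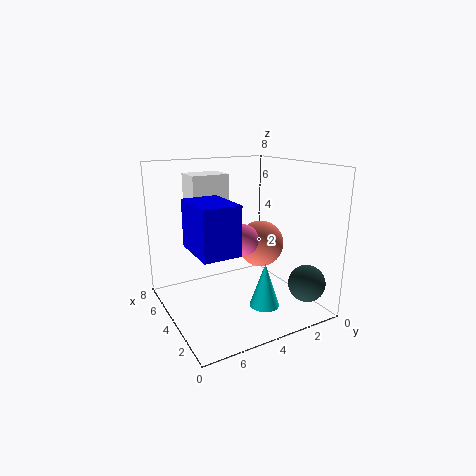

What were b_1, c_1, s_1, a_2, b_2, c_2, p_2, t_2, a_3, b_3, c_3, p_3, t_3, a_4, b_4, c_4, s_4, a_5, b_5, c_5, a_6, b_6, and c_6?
b_1 = 1.25; c_1 = 1.75; s_1 = 1; a_2 = 6; b_2 = 3.5; c_2 = 4.75; p_2 = 1.75; t_2 = 2.5; a_3 = 0.5; b_3 = 5.75; c_3 = 4.5; p_3 = 2.5; t_3 = 2.25; a_4 = 1.25; b_4 = 4; c_4 = 1.25; s_4 = 0.75; a_5 = 1.75; b_5 = 5; c_5 = 4.75; a_6 = 3.25; b_6 = 3; c_6 = 3.75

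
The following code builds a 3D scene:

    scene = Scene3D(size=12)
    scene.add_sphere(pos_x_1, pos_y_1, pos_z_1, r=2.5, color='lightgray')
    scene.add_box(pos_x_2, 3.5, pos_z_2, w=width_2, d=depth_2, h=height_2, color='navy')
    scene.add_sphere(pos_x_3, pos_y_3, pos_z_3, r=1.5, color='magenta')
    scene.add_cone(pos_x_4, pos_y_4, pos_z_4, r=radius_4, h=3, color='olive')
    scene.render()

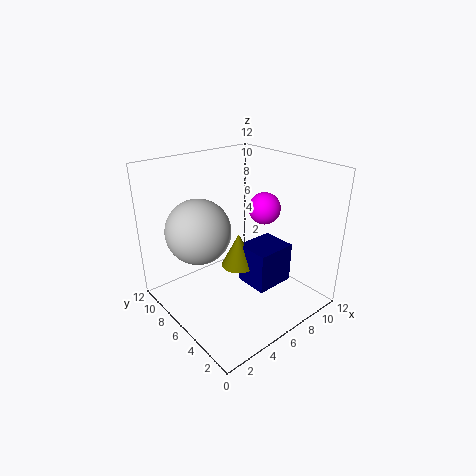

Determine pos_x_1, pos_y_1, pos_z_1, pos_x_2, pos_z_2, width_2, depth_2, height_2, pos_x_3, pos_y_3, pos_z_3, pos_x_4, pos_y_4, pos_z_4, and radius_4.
pos_x_1 = 2.5; pos_y_1 = 6.5; pos_z_1 = 7.5; pos_x_2 = 6.5; pos_z_2 = 1.5; width_2 = 3.5; depth_2 = 3; height_2 = 3.5; pos_x_3 = 10.5; pos_y_3 = 7.5; pos_z_3 = 7; pos_x_4 = 6.5; pos_y_4 = 6.5; pos_z_4 = 3; radius_4 = 1.5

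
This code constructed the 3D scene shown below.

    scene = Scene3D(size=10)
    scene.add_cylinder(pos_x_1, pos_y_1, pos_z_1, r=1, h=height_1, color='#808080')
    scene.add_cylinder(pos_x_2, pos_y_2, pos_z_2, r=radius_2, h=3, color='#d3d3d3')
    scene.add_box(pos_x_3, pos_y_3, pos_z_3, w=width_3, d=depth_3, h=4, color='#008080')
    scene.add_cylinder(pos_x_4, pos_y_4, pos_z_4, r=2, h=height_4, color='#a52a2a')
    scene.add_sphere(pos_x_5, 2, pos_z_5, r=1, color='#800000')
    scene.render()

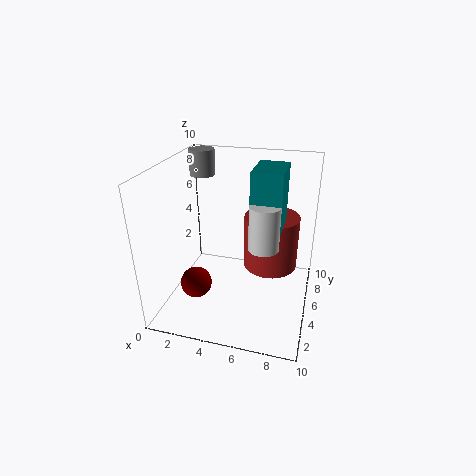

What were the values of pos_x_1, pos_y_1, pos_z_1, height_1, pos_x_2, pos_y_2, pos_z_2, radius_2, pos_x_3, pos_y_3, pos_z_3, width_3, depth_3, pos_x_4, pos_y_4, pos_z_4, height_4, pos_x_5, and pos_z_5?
pos_x_1 = 1
pos_y_1 = 9
pos_z_1 = 8
height_1 = 2
pos_x_2 = 7
pos_y_2 = 4
pos_z_2 = 5
radius_2 = 1
pos_x_3 = 6
pos_y_3 = 4
pos_z_3 = 6
width_3 = 2
depth_3 = 3
pos_x_4 = 7
pos_y_4 = 7
pos_z_4 = 2
height_4 = 4
pos_x_5 = 3
pos_z_5 = 3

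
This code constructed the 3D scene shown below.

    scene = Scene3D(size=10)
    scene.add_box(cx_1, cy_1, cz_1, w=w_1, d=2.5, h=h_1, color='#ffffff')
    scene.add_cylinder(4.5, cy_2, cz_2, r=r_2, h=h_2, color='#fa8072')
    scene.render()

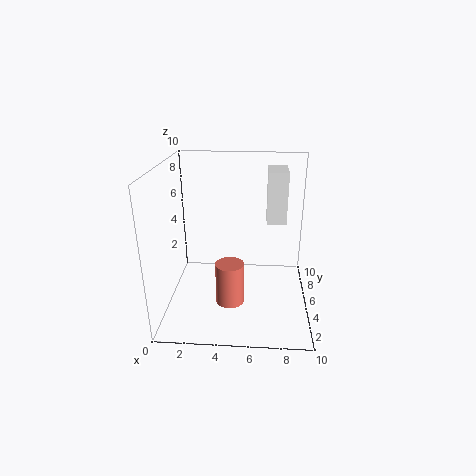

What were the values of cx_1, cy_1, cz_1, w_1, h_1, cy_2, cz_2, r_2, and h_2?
cx_1 = 7; cy_1 = 7.5; cz_1 = 5; w_1 = 1.5; h_1 = 4; cy_2 = 4; cz_2 = 0.5; r_2 = 1; h_2 = 3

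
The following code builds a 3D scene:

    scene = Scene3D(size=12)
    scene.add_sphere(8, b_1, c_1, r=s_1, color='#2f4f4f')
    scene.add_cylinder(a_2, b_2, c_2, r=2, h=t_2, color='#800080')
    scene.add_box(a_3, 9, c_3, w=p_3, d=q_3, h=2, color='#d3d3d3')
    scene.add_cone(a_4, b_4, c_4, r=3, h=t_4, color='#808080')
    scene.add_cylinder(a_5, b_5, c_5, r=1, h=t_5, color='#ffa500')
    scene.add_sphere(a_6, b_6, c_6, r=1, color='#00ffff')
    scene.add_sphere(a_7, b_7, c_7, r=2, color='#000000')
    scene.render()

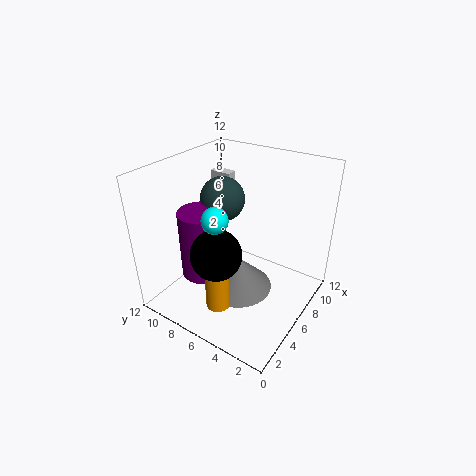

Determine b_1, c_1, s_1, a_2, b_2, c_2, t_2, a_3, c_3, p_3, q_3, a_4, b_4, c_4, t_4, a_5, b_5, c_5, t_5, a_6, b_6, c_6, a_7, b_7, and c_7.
b_1 = 9, c_1 = 8, s_1 = 2, a_2 = 5, b_2 = 9, c_2 = 2, t_2 = 6, a_3 = 9, c_3 = 8, p_3 = 1, q_3 = 2, a_4 = 6, b_4 = 6, c_4 = 1, t_4 = 3, a_5 = 3, b_5 = 6, c_5 = 1, t_5 = 6, a_6 = 3, b_6 = 6, c_6 = 9, a_7 = 3, b_7 = 6, c_7 = 6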